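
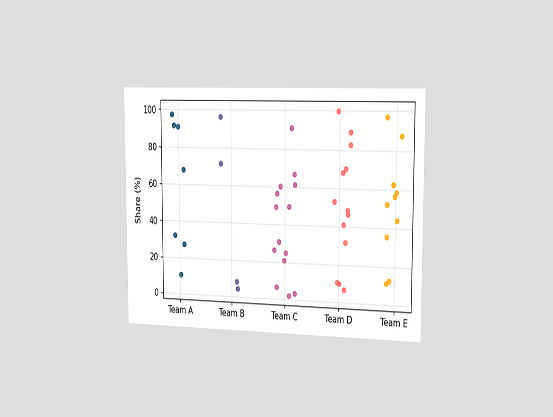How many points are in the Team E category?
The chart is viewed slightly from the right. Counting the markers in the Team E column gives 10.

10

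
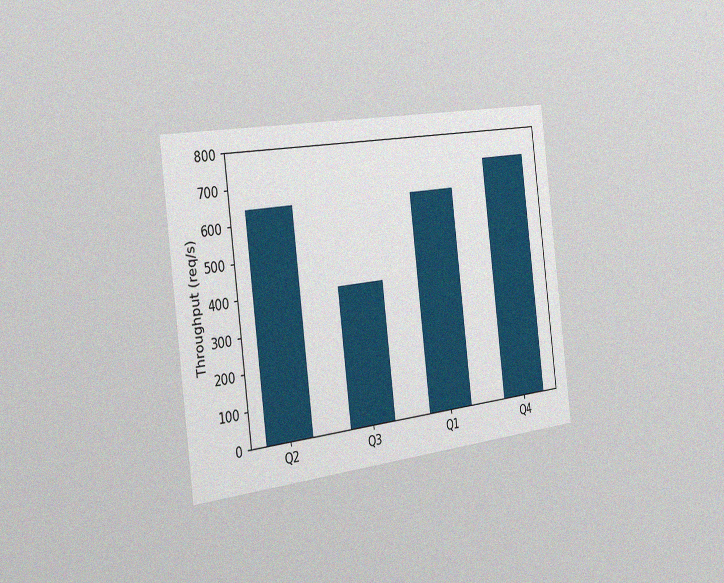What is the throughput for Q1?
640req/s

The chart is tilted about 7° counter-clockwise and viewed slightly from the left, with some photo noise. Reading along the chart's y-axis, the Q1 bar reaches 640req/s.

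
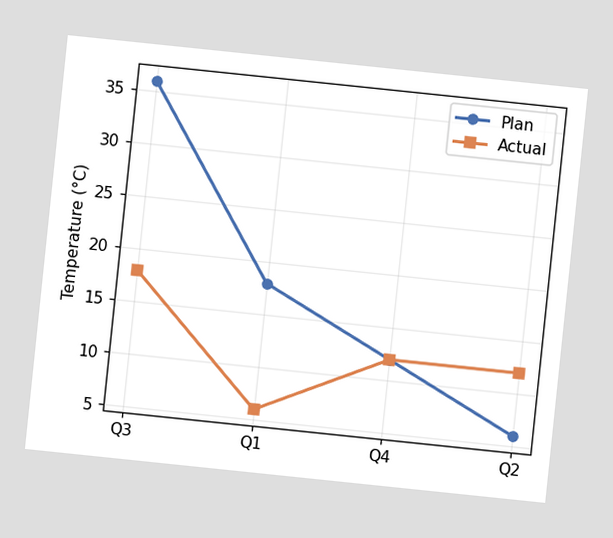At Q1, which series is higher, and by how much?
The chart is tilted about 6° clockwise. At Q1, Plan sits above the other line by 12°C.

Plan, by 12°C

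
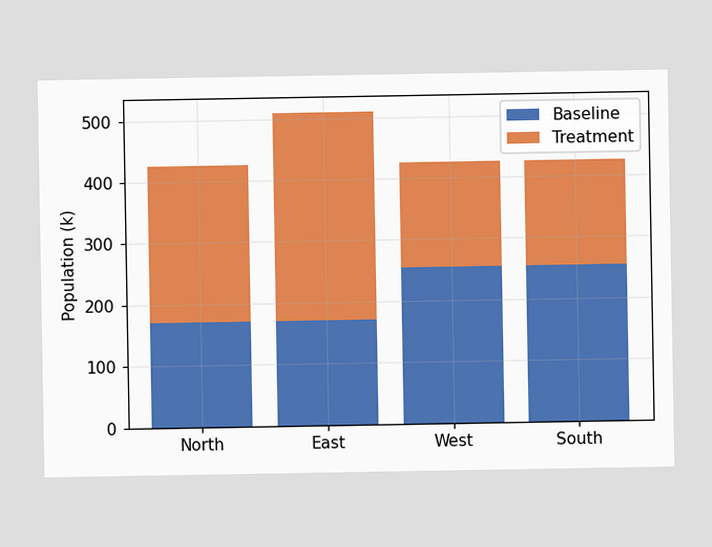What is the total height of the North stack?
425k

The North stack's top reaches 425k on the y-axis.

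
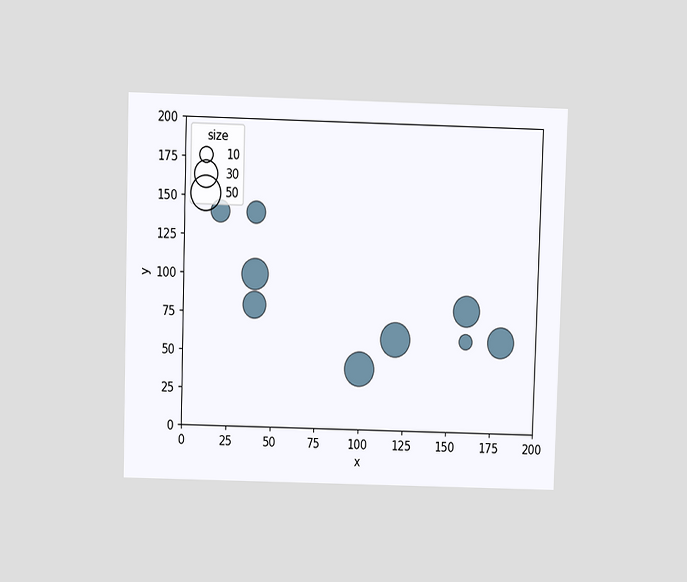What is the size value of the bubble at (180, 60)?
The chart is viewed at a slight angle. Matching the bubble at (180, 60) against the size legend gives 40.

40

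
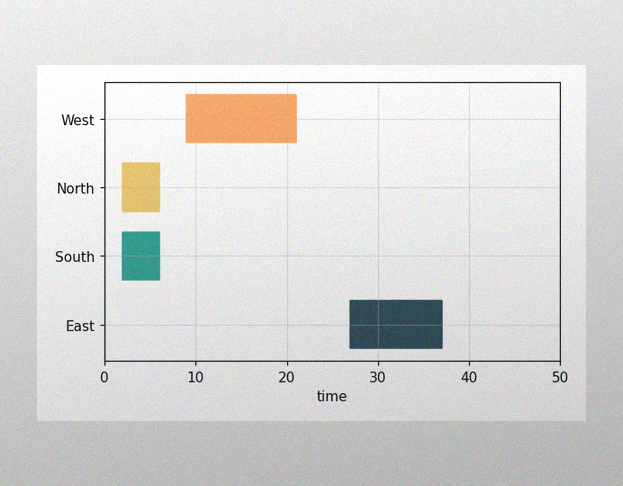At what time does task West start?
The image has some photo noise and uneven lighting. The West bar begins at t=9.

9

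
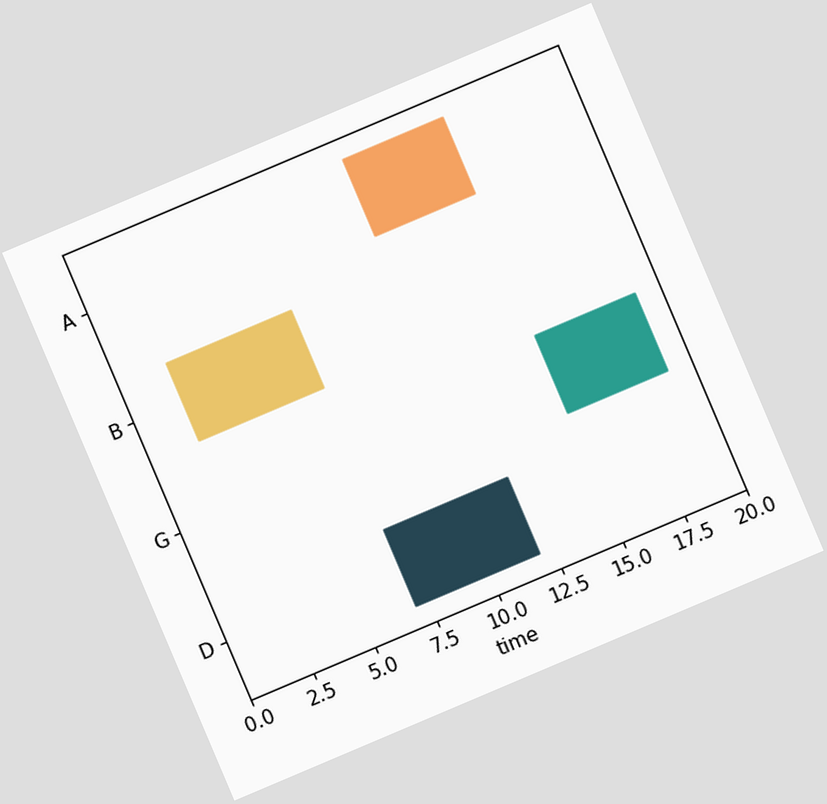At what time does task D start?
7

The chart is tilted about 23° counter-clockwise. The D bar begins at t=7.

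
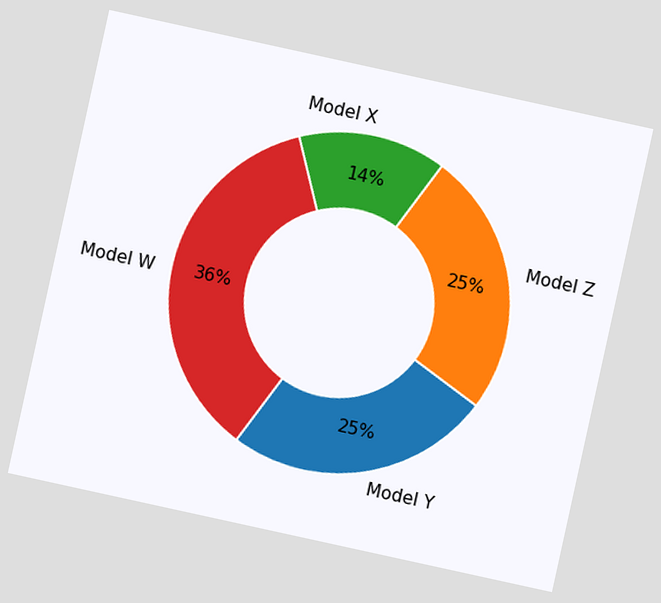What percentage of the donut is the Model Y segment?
The chart is tilted about 12° clockwise. The Model Y segment takes up 25% of the ring.

25%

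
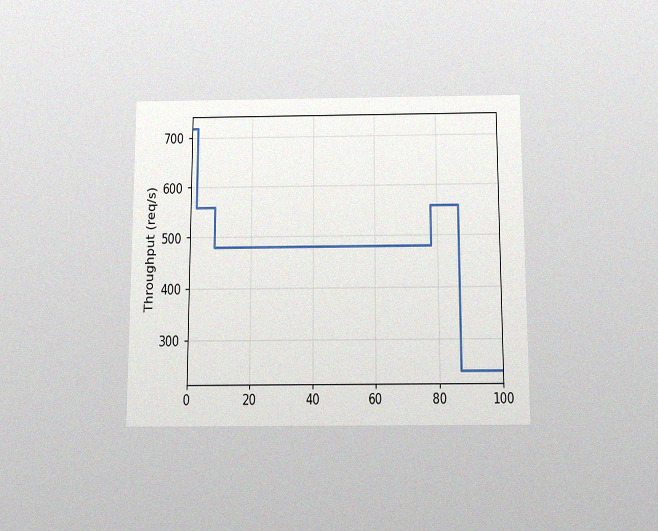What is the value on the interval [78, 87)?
560req/s

The chart is viewed slightly from below, with some photo noise. On [78, 87) the step sits at 560req/s.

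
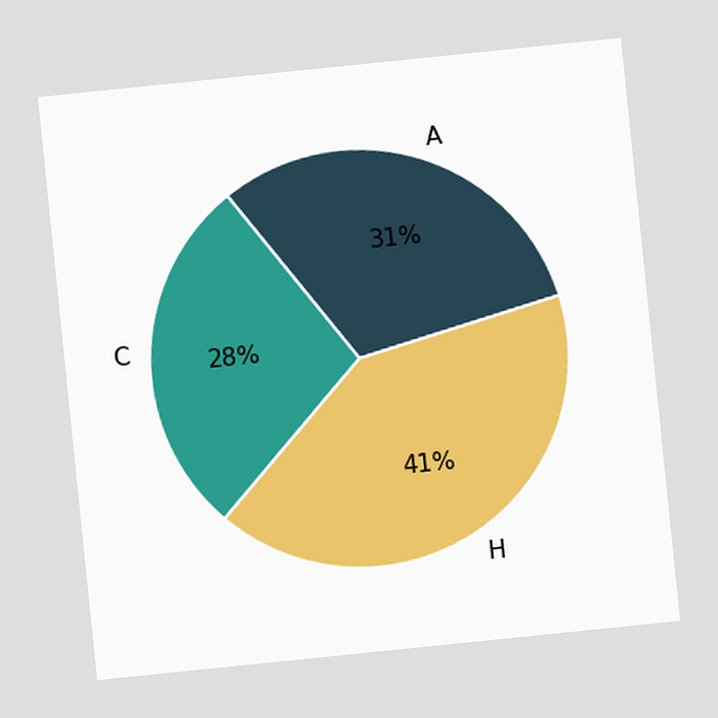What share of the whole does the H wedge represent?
41%

The chart is tilted about 6° counter-clockwise. The H slice takes up 41% of the pie.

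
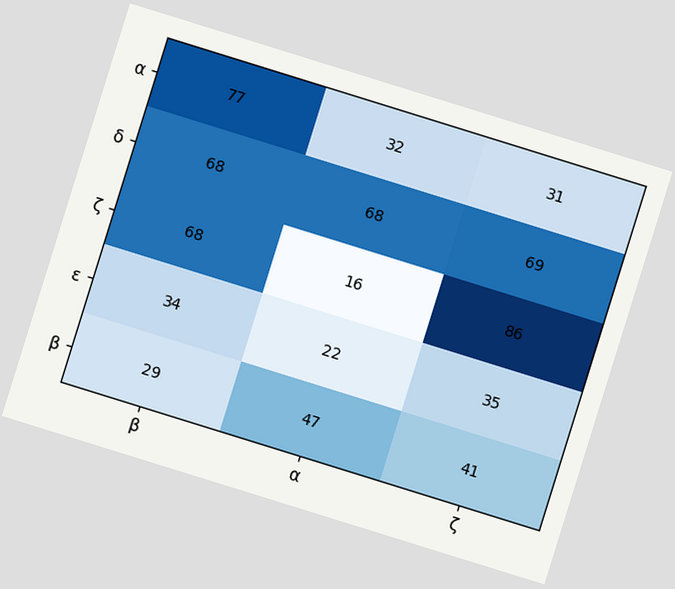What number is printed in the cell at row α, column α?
The chart is tilted about 17° clockwise. The (α, α) cell reads 32.

32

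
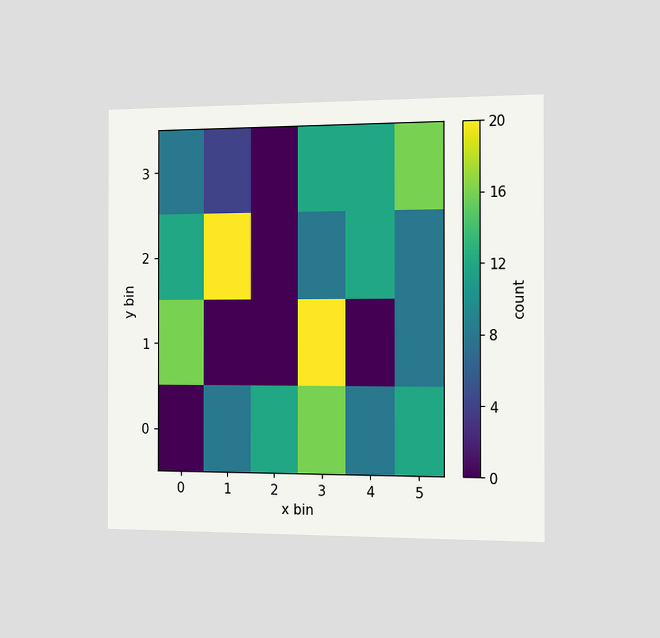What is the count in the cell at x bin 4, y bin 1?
The chart is viewed slightly from the right. Matching the cell (4, 1) against the colorbar gives 0.

0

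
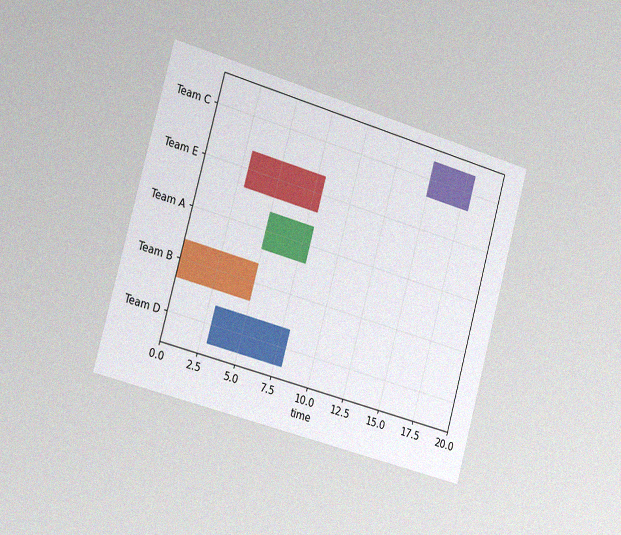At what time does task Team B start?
0

The chart is tilted about 16° clockwise and viewed slightly from the left, with some photo noise. The Team B bar begins at t=0.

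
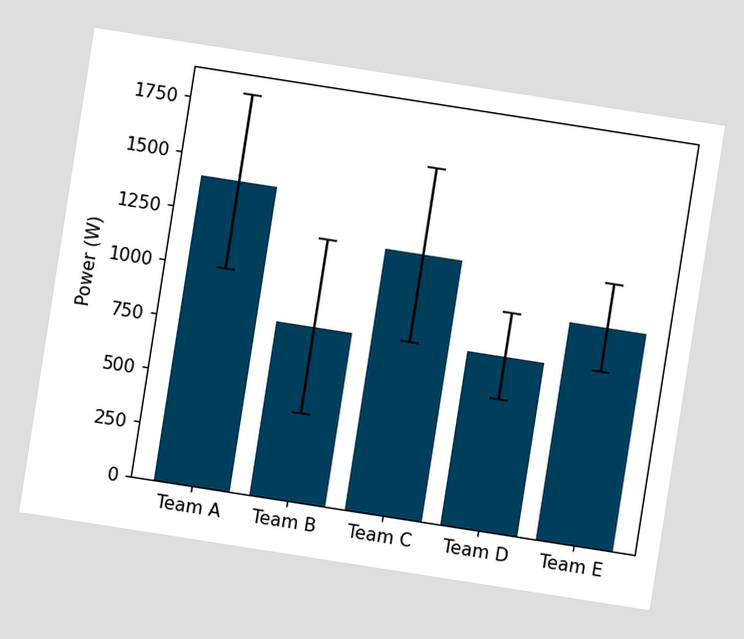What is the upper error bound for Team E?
The chart is tilted about 9° clockwise. The Team E bar's upper whisker reaches 1200W.

1200W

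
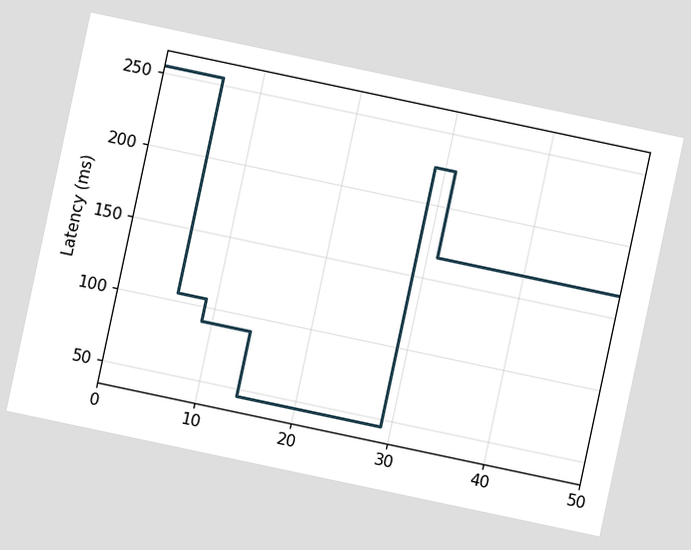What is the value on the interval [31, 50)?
165ms

The chart is tilted about 12° clockwise. On [31, 50) the step sits at 165ms.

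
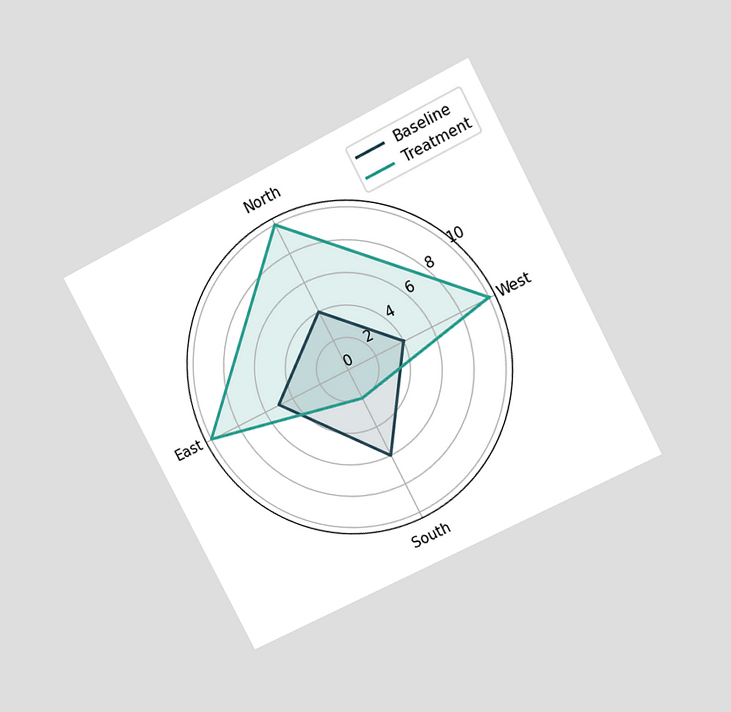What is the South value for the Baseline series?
The chart is tilted about 27° counter-clockwise and viewed at a slight angle. On the South axis, Baseline reaches 6.

6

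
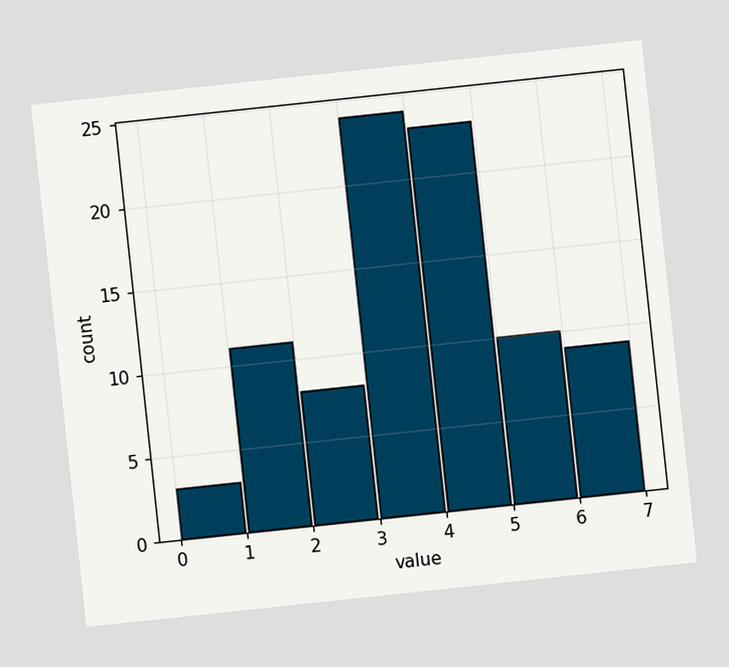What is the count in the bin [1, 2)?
The chart is tilted about 6° counter-clockwise. The [1, 2) bin has height 11.

11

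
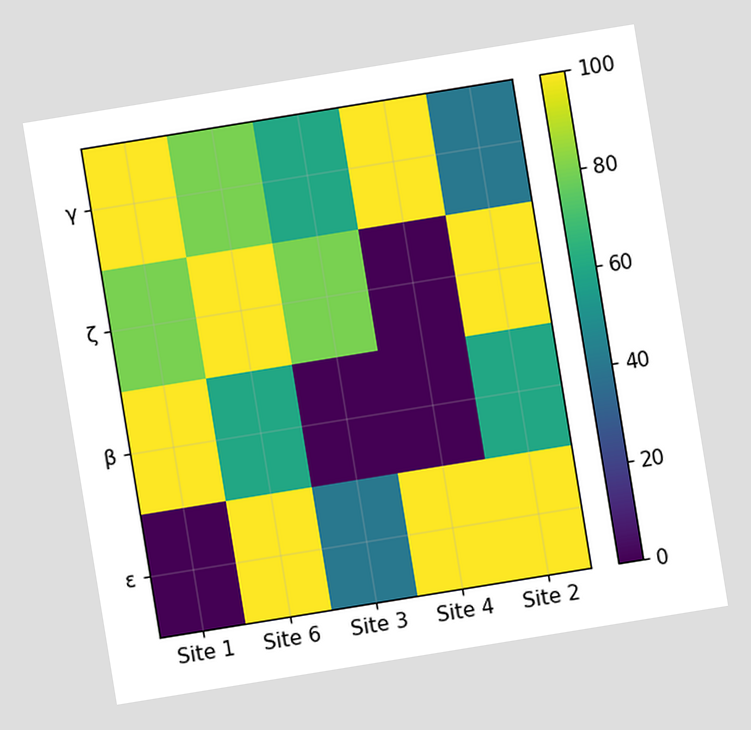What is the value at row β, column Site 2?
The chart is tilted about 9° counter-clockwise. Matching cell (β, Site 2) against the colorbar gives 60.

60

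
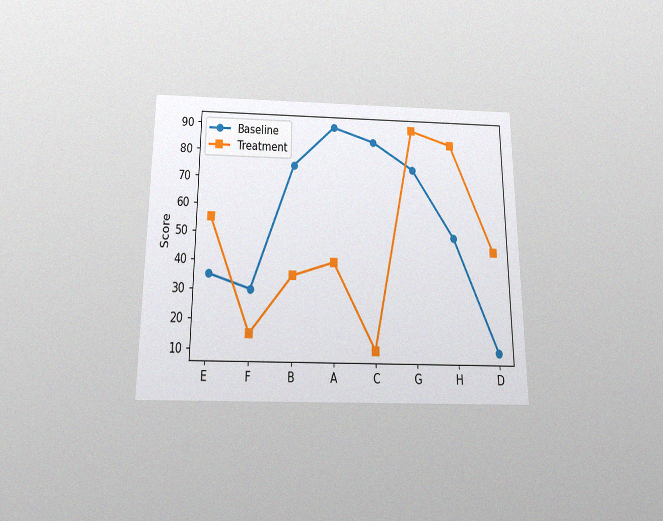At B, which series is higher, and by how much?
The chart is viewed slightly from below, with some photo noise. At B, Baseline sits above the other line by 40.

Baseline, by 40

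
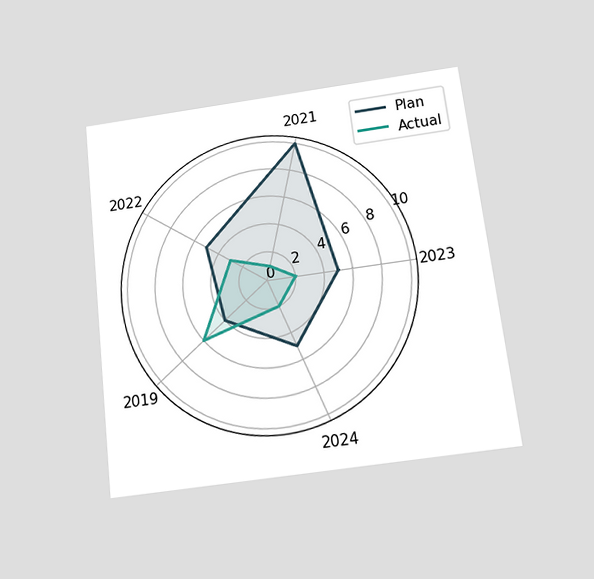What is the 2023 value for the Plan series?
The chart is tilted about 7° counter-clockwise and viewed slightly from below. On the 2023 axis, Plan reaches 5.

5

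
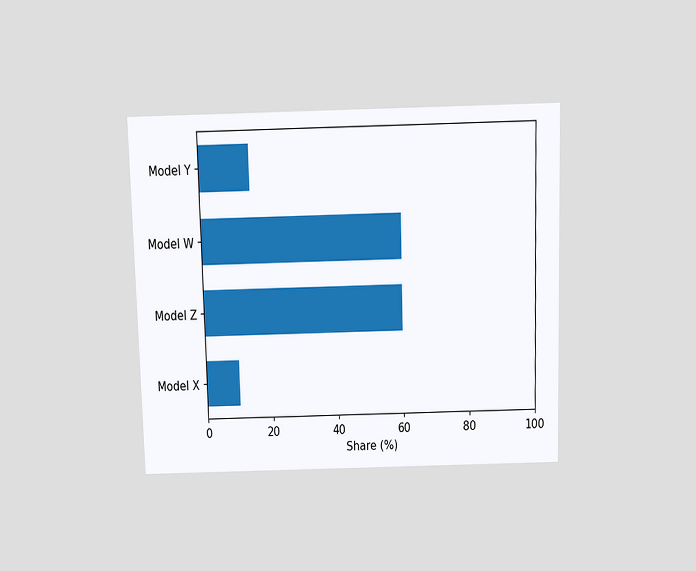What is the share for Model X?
10%

The chart is viewed slightly from above. Reading along the chart's x-axis, the Model X bar reaches 10%.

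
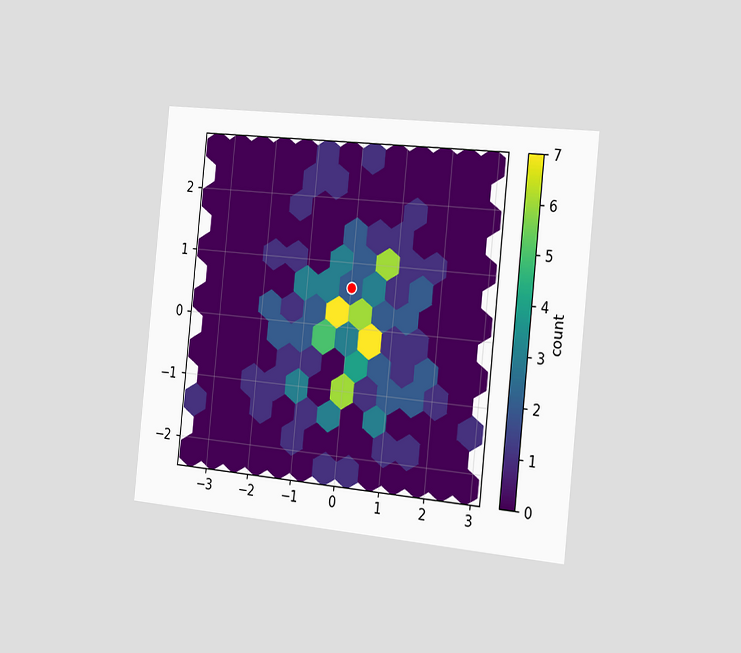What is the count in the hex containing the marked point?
The chart is tilted about 6° clockwise and viewed slightly from the right. The marked hex reads 2 on the colorbar.

2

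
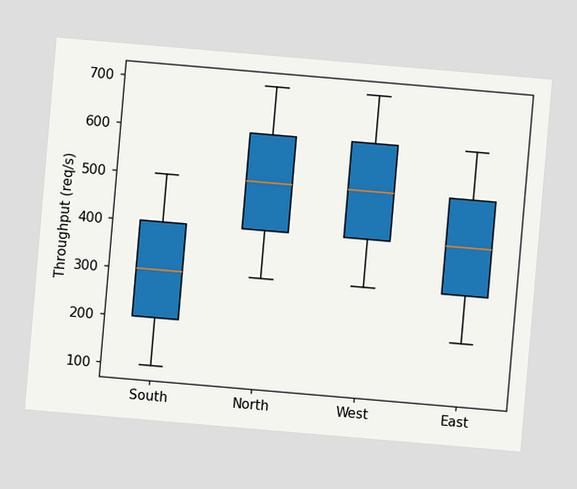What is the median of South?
The chart is tilted about 5° clockwise. The median line in the South box sits at 300req/s.

300req/s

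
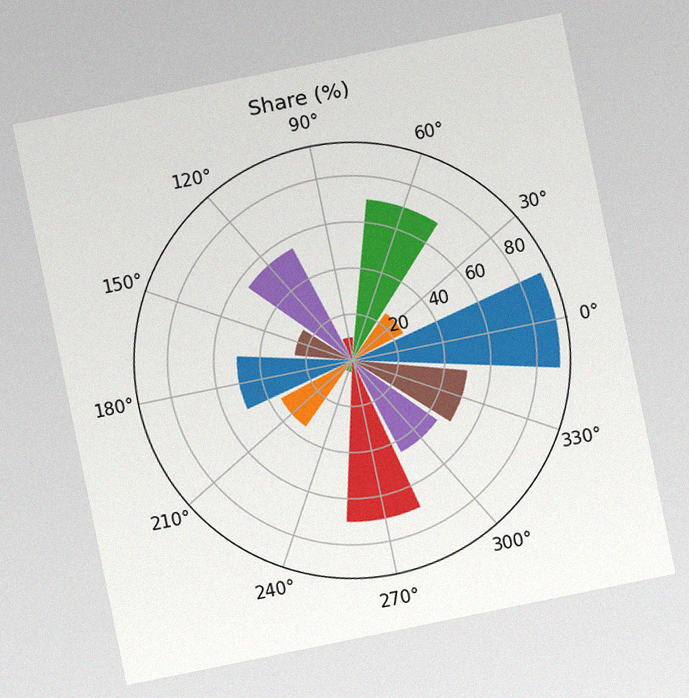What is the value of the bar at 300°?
45%

The chart is tilted about 12° counter-clockwise, with some photo noise. The bar at 300° reaches 45% on the radial axis.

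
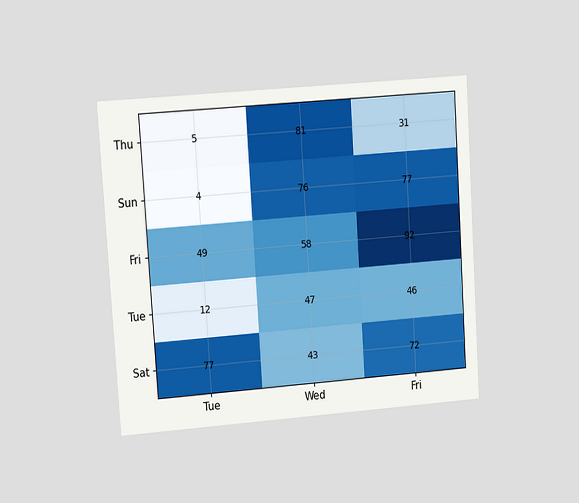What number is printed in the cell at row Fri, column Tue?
49

The chart is tilted about 4° counter-clockwise and viewed at a slight angle. The (Fri, Tue) cell reads 49.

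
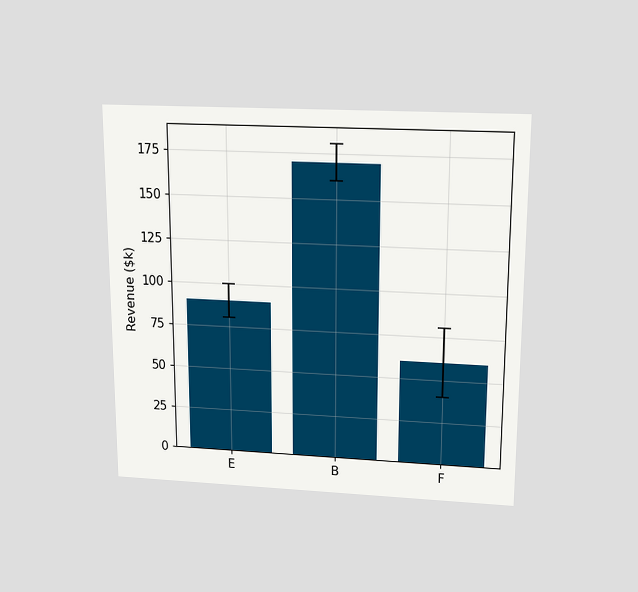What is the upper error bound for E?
$100k

The chart is viewed slightly from above. The E bar's upper whisker reaches $100k.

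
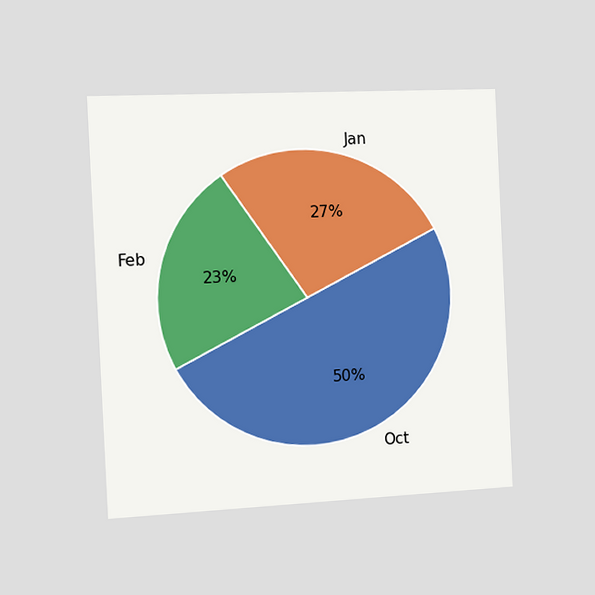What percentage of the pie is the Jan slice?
The chart is tilted about 3° counter-clockwise and viewed slightly from the left. The Jan slice takes up 27% of the pie.

27%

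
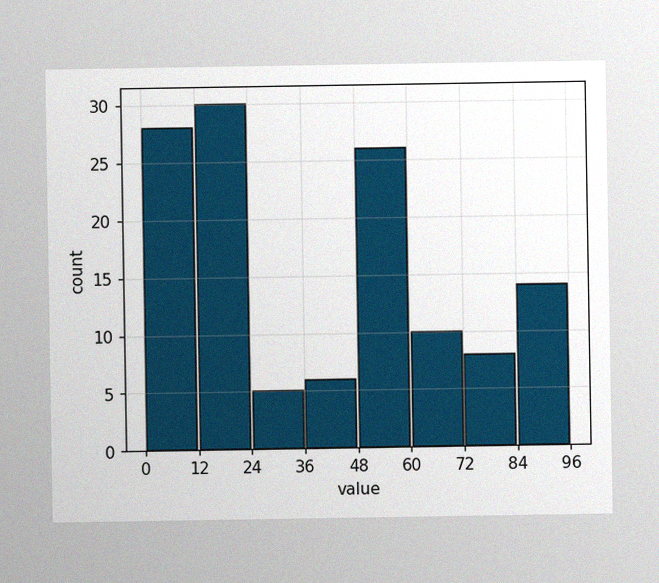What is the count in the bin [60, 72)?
The image has some photo noise and uneven lighting. The [60, 72) bin has height 10.

10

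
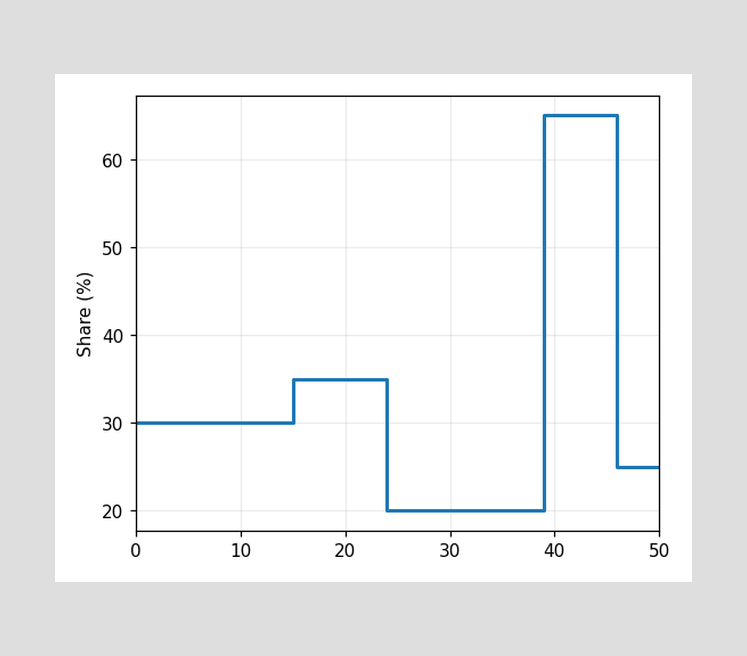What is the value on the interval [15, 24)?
35%

On [15, 24) the step sits at 35%.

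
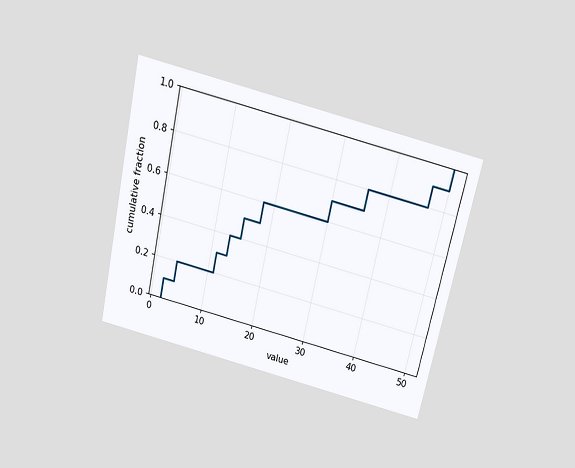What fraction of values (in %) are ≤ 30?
70%

The chart is tilted about 13° clockwise and viewed slightly from above. At x=30 the ECDF step is at 70%.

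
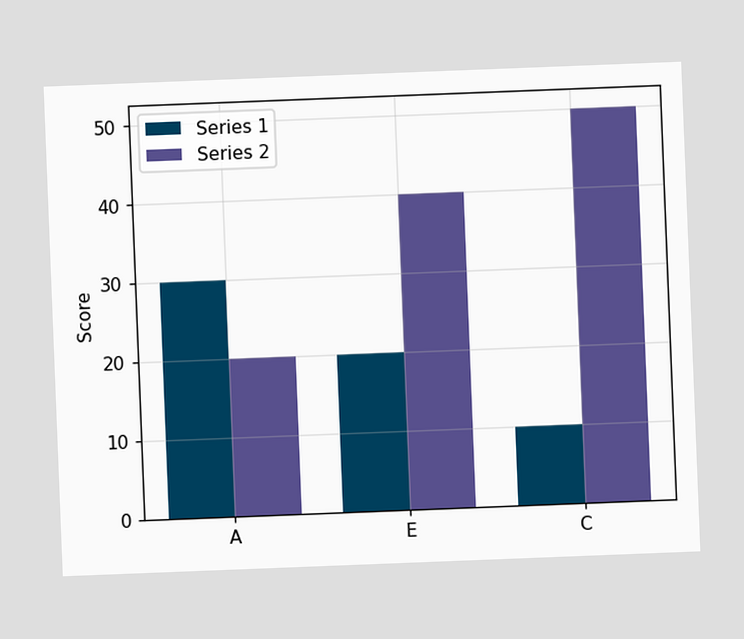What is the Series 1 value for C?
10

The chart is tilted about 2° counter-clockwise. The Series 1 bar at C reaches 10 on the y-axis.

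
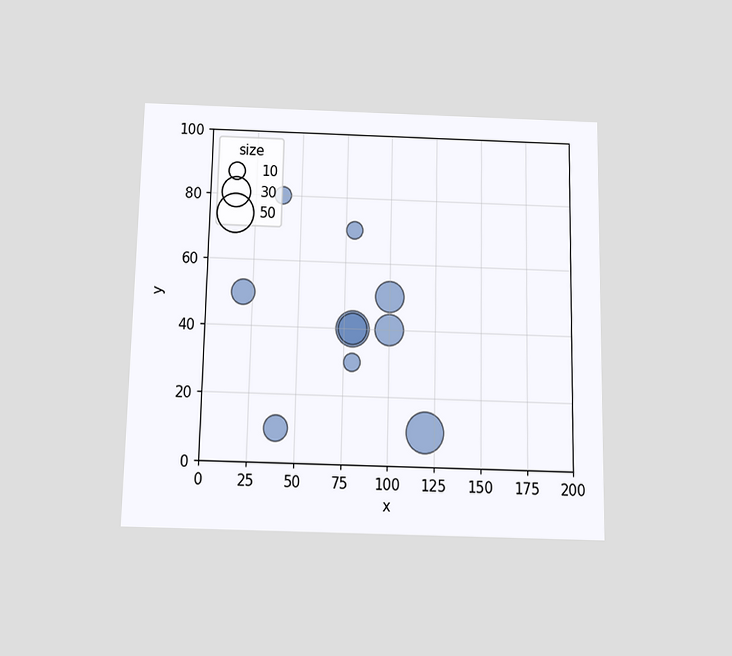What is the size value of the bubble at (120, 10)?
50

The chart is viewed slightly from below. Matching the bubble at (120, 10) against the size legend gives 50.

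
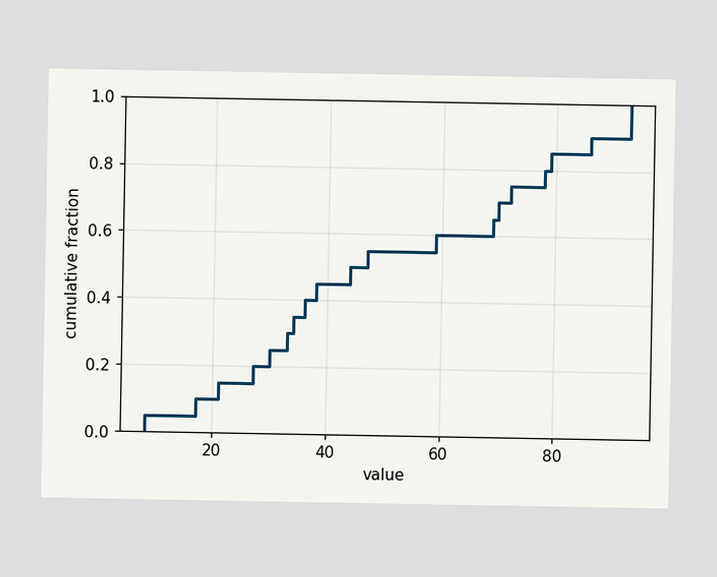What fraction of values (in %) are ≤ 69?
At x=69 the ECDF step is at 65%.

65%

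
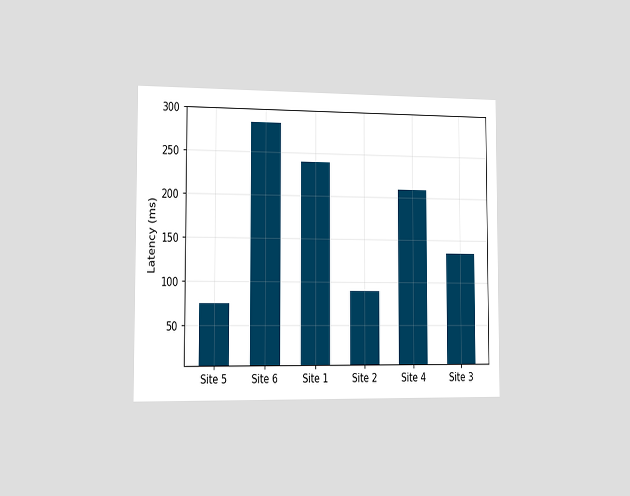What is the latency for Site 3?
135ms

The chart is viewed slightly from the left. Reading along the chart's y-axis, the Site 3 bar reaches 135ms.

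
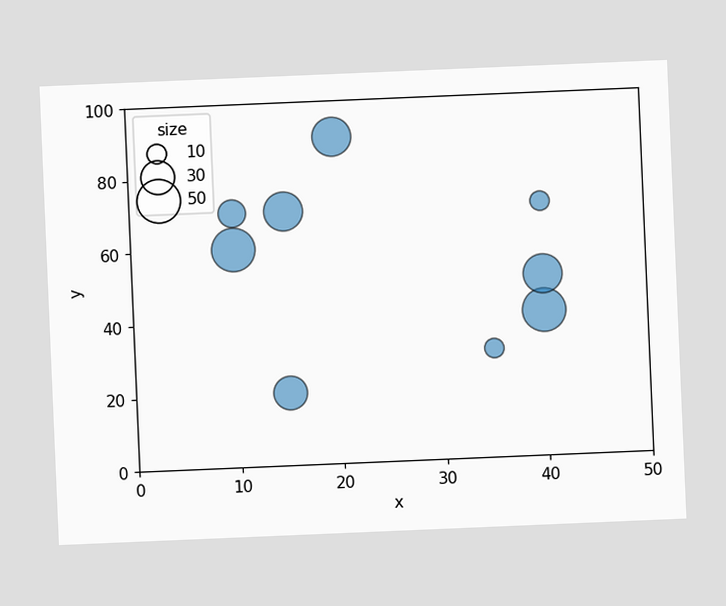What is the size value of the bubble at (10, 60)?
50

The chart is tilted about 2° counter-clockwise. Matching the bubble at (10, 60) against the size legend gives 50.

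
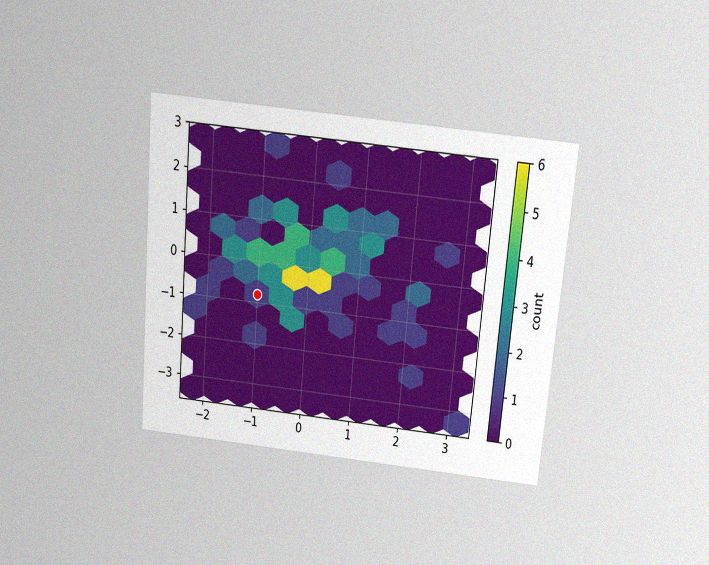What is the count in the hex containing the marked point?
1

The chart is tilted about 5° clockwise and viewed slightly from above, with some photo noise. The marked hex reads 1 on the colorbar.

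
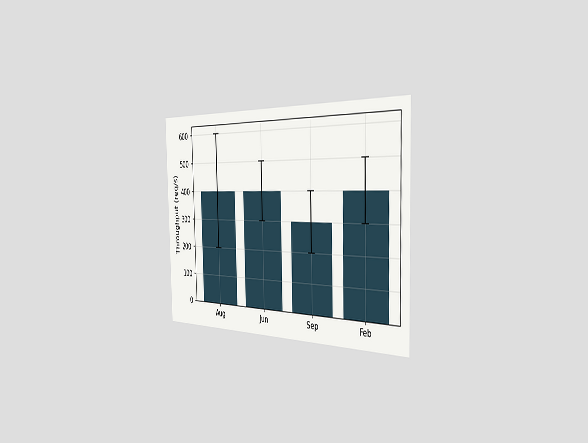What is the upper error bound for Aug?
The chart is viewed slightly from the right. The Aug bar's upper whisker reaches 600req/s.

600req/s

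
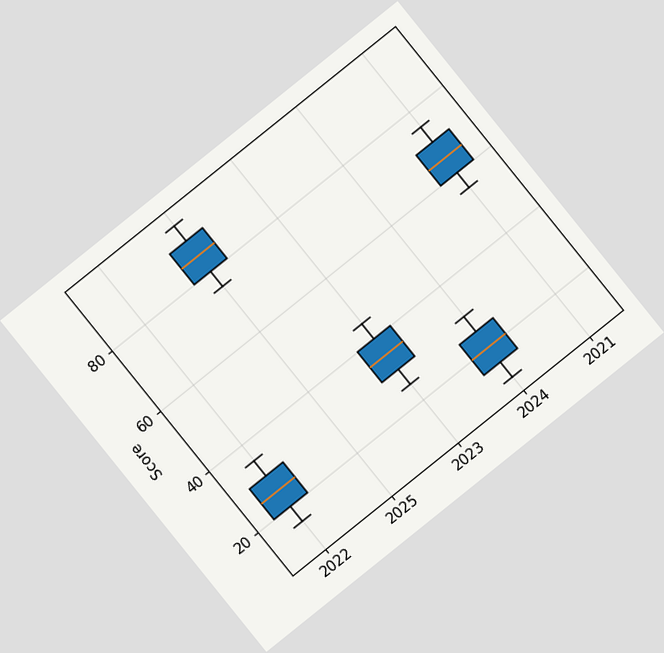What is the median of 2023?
35

The chart is tilted about 39° counter-clockwise. The median line in the 2023 box sits at 35.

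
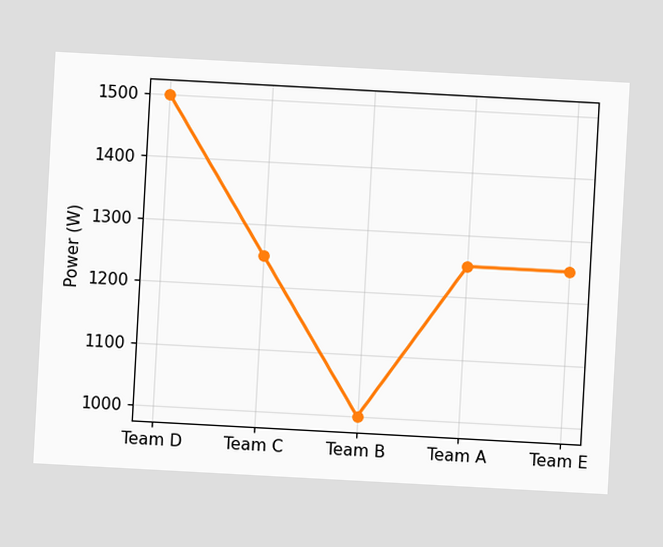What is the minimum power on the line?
1000W

The chart is tilted about 3° clockwise. The lowest point is at Team B, and reading across to the y-axis gives 1000W.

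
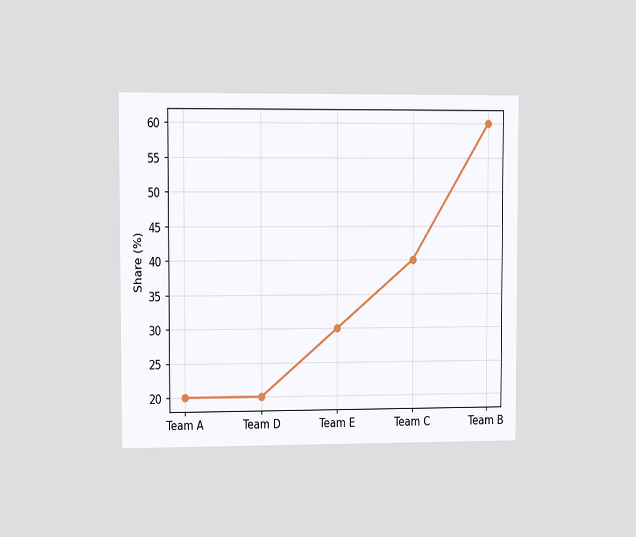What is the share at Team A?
The chart is viewed slightly from the left. At Team A, the line is at 20%.

20%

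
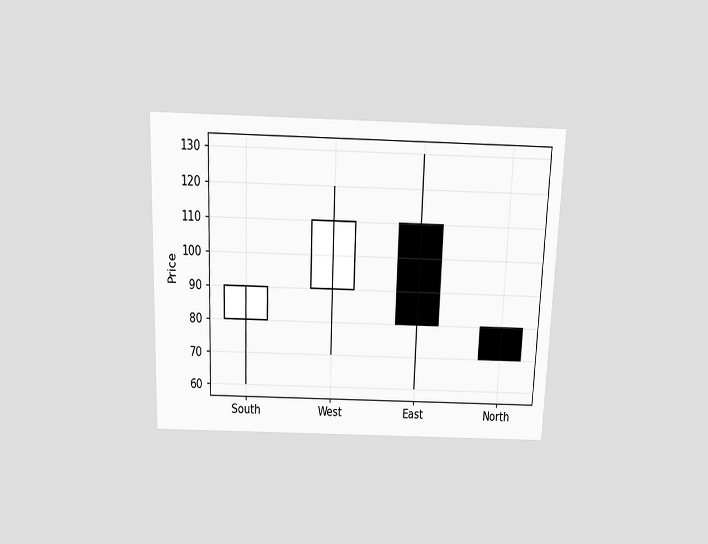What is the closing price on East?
The chart is tilted about 2° clockwise and viewed slightly from above. The East candle closes at 80.

80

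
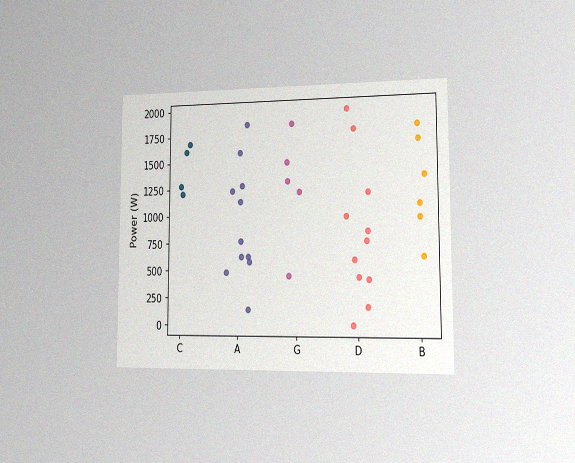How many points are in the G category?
The chart is viewed slightly from the right, with some photo noise. Counting the markers in the G column gives 5.

5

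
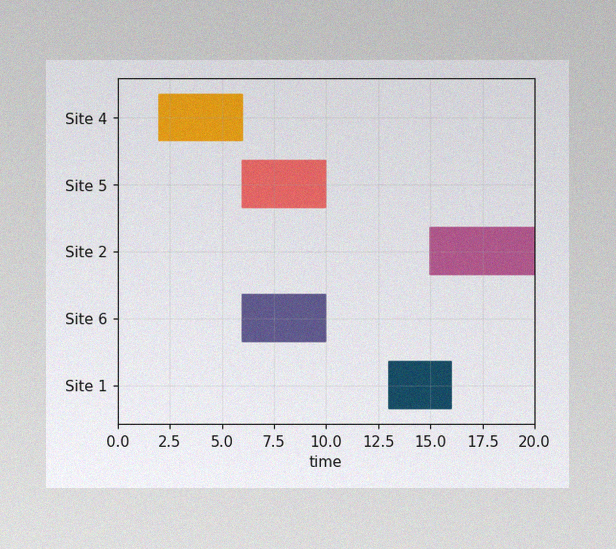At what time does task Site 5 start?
6

The image has some photo noise and uneven lighting. The Site 5 bar begins at t=6.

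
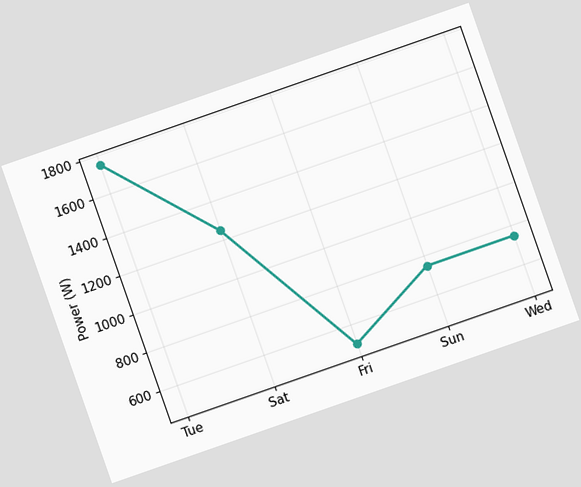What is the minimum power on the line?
500W

The chart is tilted about 19° counter-clockwise. The lowest point is at Fri, and reading across to the y-axis gives 500W.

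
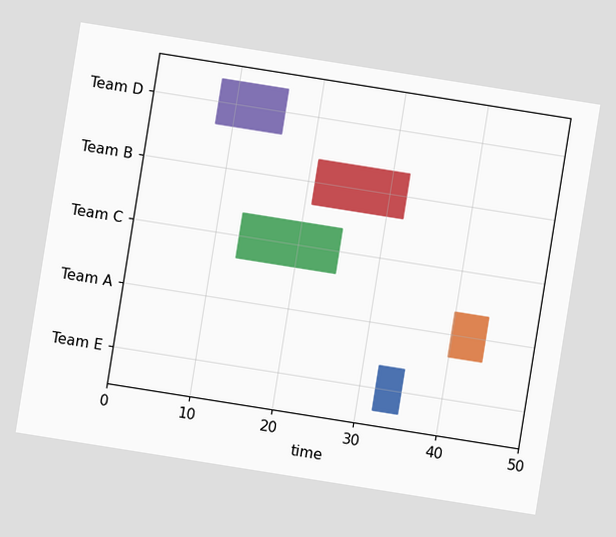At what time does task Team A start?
40

The chart is tilted about 9° clockwise. The Team A bar begins at t=40.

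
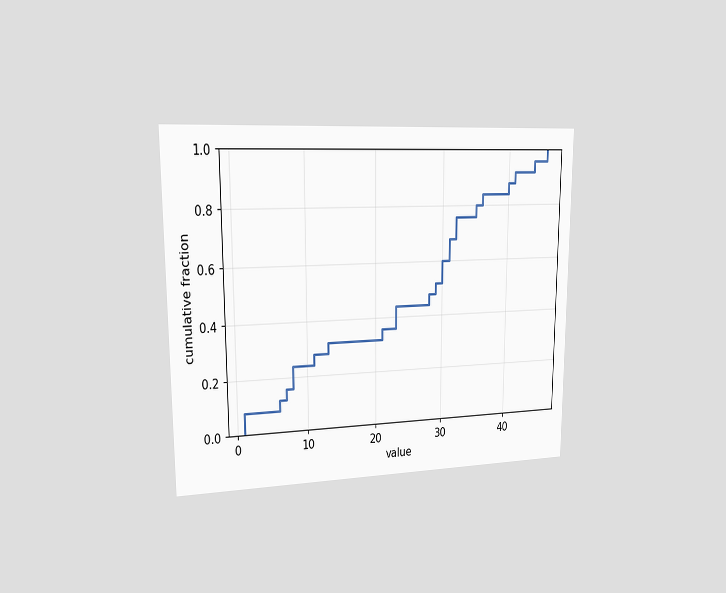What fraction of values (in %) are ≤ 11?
28%

The chart is viewed slightly from the left. At x=11 the ECDF step is at 28%.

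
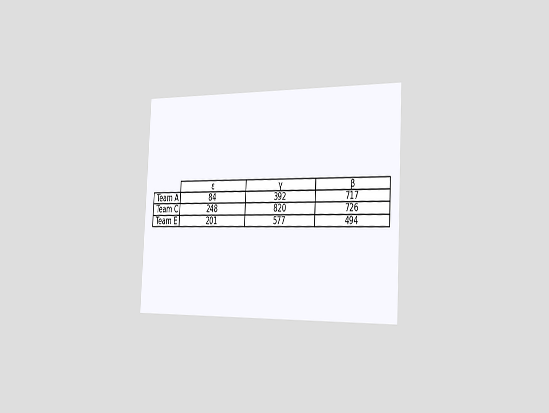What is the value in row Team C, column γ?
The chart is tilted about 3° clockwise and viewed slightly from the right. The (Team C, γ) cell reads 820.

820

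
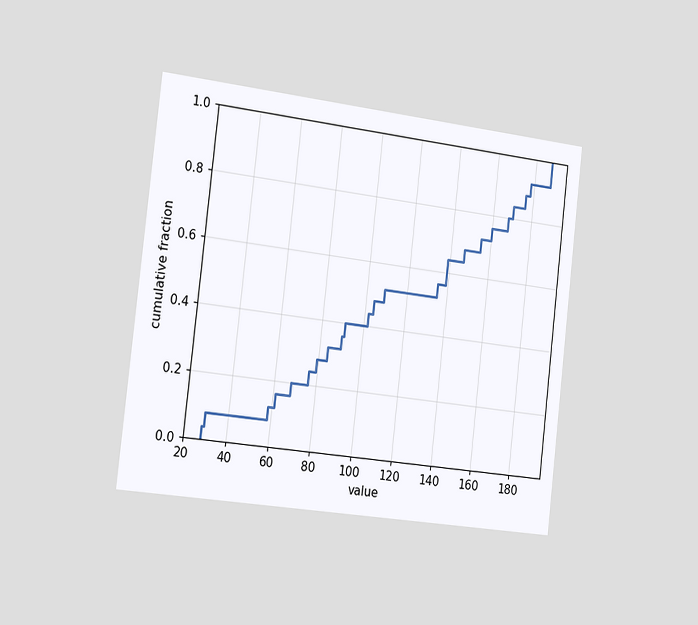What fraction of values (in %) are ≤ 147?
68%

The chart is tilted about 7° clockwise and viewed slightly from the left. At x=147 the ECDF step is at 68%.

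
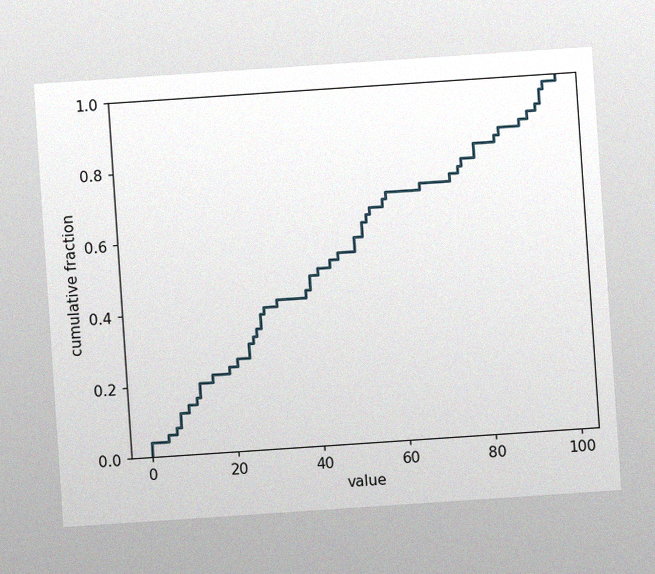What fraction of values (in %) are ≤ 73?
The chart is tilted about 4° counter-clockwise, with some photo noise. At x=73 the ECDF step is at 74%.

74%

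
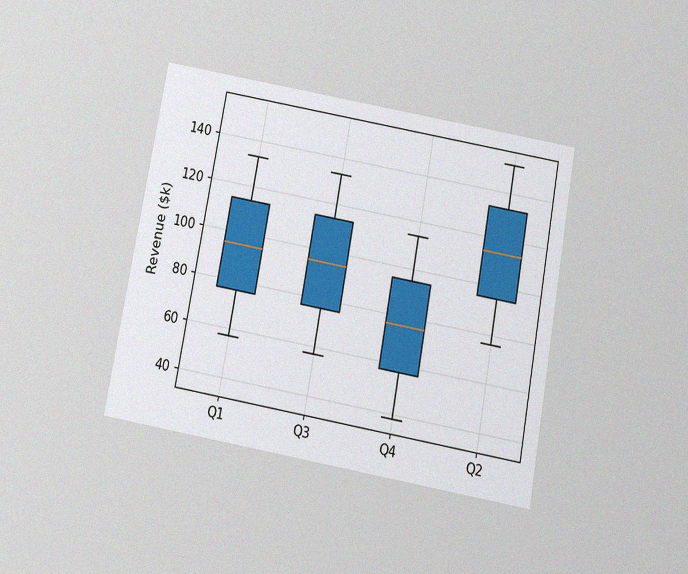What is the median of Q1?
$95k

The chart is tilted about 10° clockwise and viewed slightly from below, with some photo noise. The median line in the Q1 box sits at $95k.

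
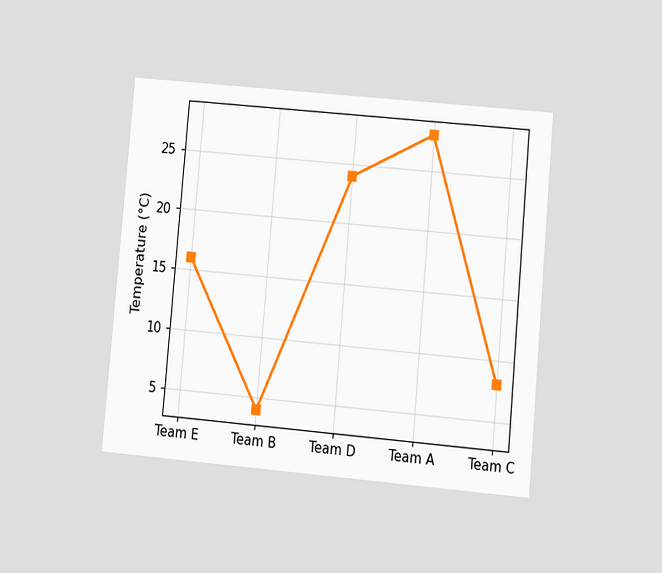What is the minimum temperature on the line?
4°C

The chart is tilted about 5° clockwise and viewed at a slight angle. The lowest point is at Team B, and reading across to the y-axis gives 4°C.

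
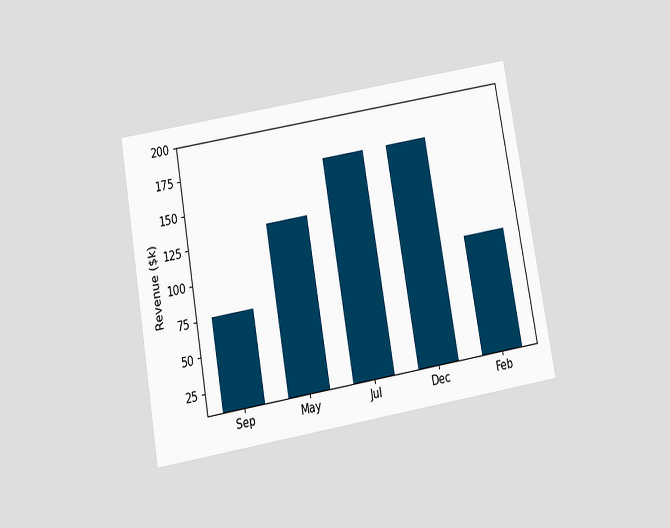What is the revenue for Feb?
$95k

The chart is tilted about 10° counter-clockwise and viewed slightly from below. Reading along the chart's y-axis, the Feb bar reaches $95k.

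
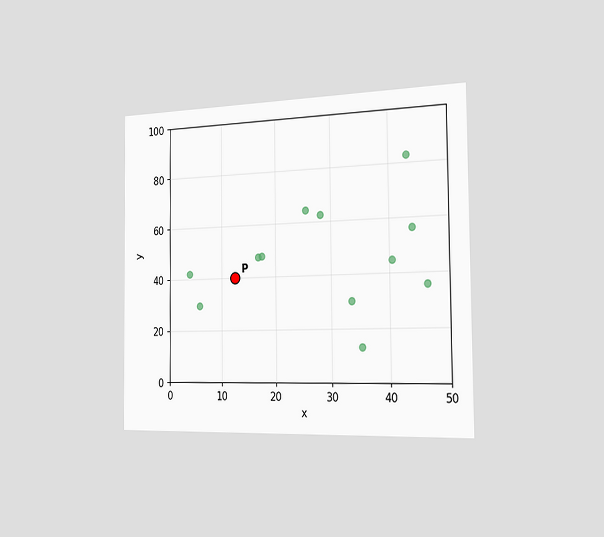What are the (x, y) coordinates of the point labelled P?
The chart is viewed slightly from the right. Following the gridlines from P to each axis, P sits at (12.5, 40).

(12.5, 40)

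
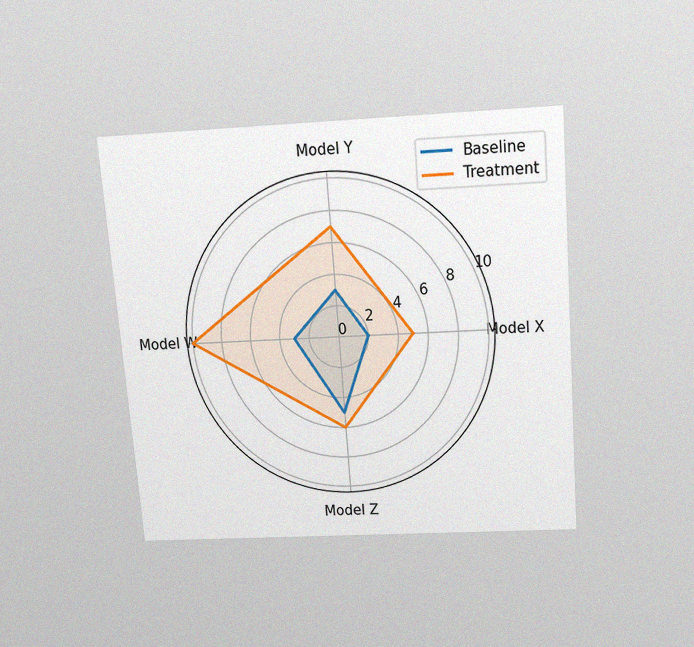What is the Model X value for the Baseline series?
2

The chart is tilted about 5° counter-clockwise and viewed slightly from above, with some photo noise. On the Model X axis, Baseline reaches 2.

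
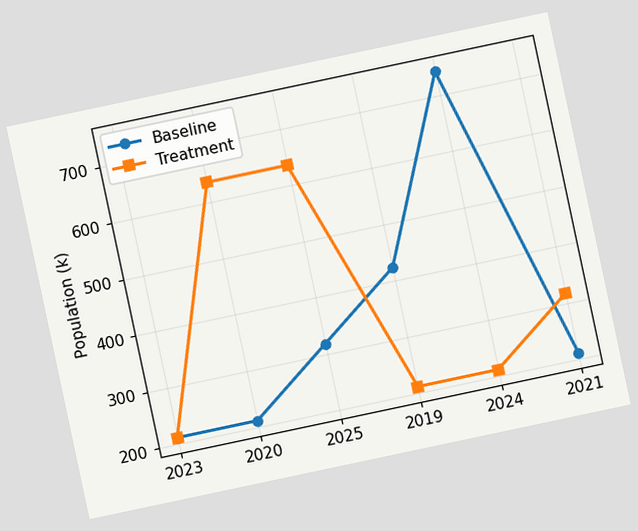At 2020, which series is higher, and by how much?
Treatment, by 424k

The chart is tilted about 12° counter-clockwise. At 2020, Treatment sits above the other line by 424k.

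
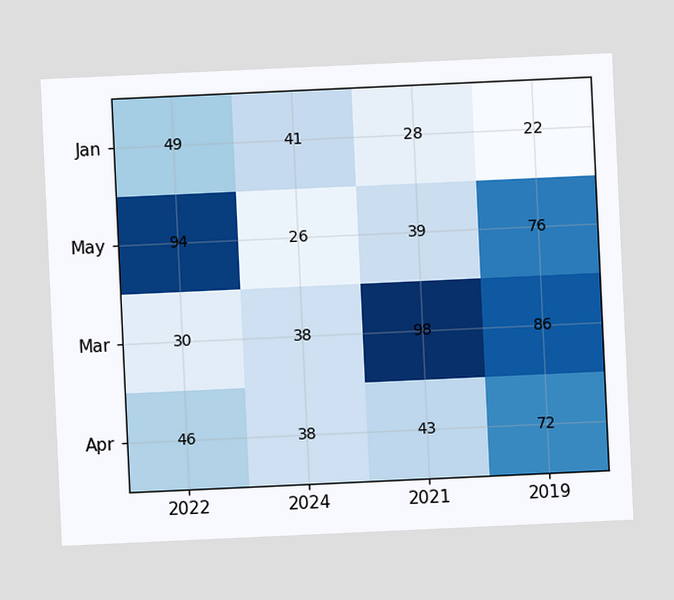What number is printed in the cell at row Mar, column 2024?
38

The chart is tilted about 3° counter-clockwise. The (Mar, 2024) cell reads 38.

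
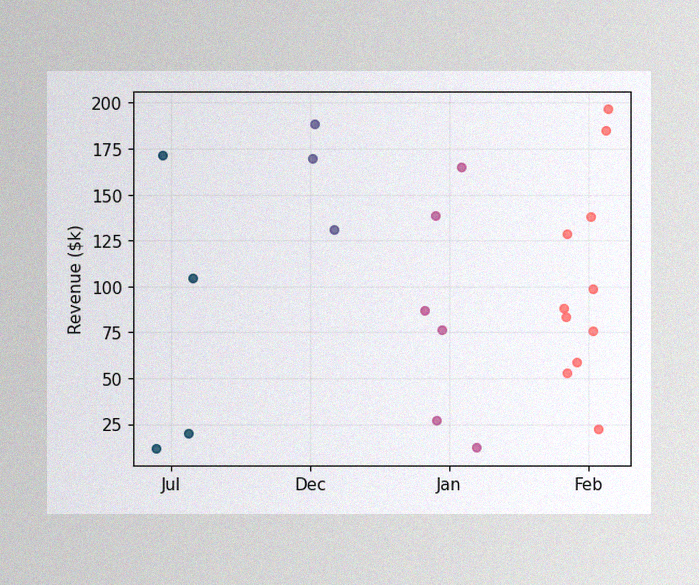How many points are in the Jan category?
6

The image has some photo noise and uneven lighting. Counting the markers in the Jan column gives 6.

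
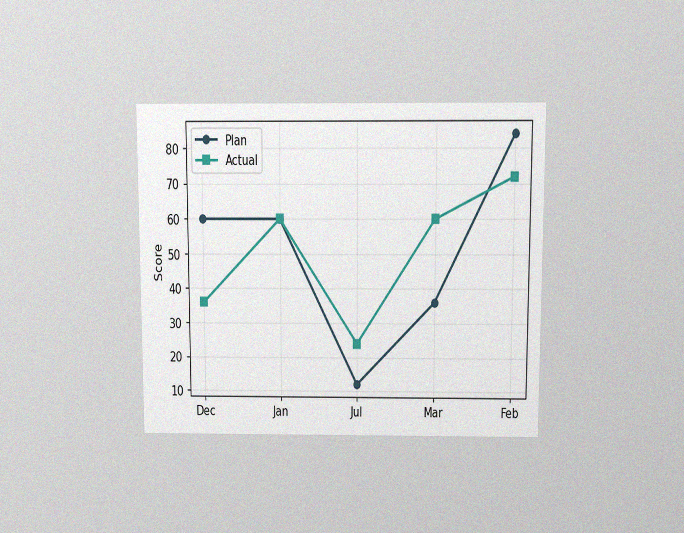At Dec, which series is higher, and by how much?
The chart is viewed slightly from above, with some photo noise. At Dec, Plan sits above the other line by 24.

Plan, by 24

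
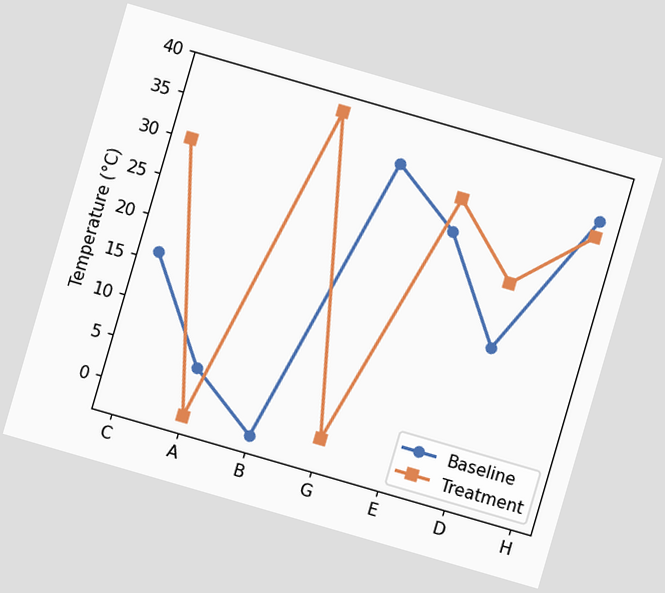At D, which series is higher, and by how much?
The chart is tilted about 16° clockwise. At D, Treatment sits above the other line by 8°C.

Treatment, by 8°C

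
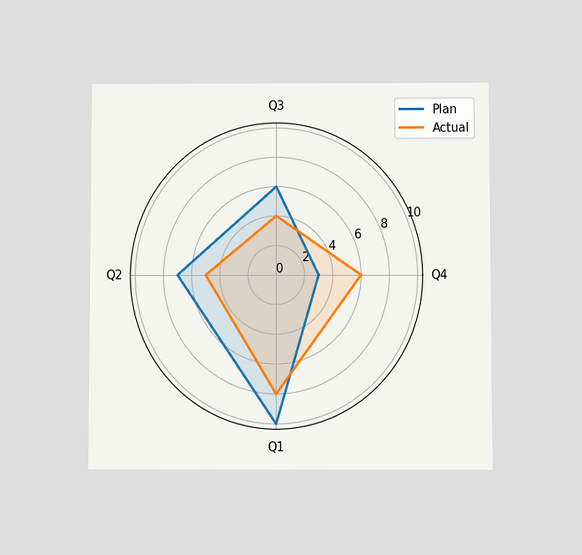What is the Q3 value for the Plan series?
6

The chart is viewed slightly from below. On the Q3 axis, Plan reaches 6.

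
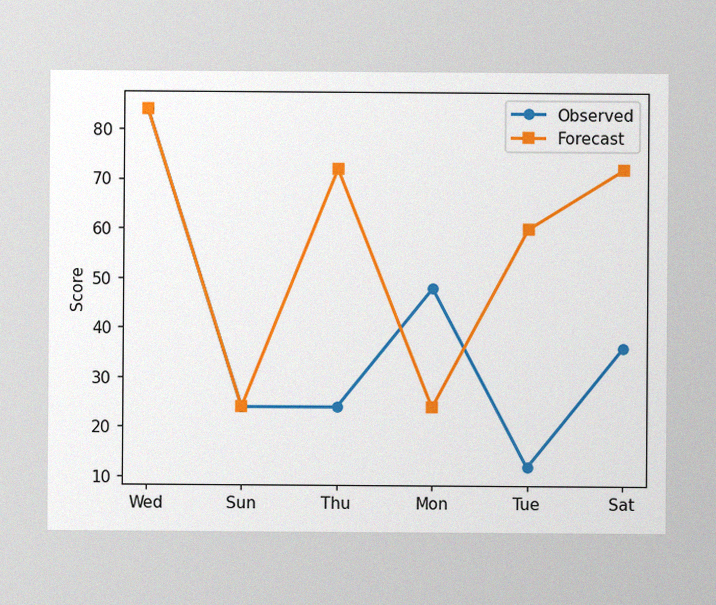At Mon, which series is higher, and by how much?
Observed, by 24

The image has some photo noise and uneven lighting. At Mon, Observed sits above the other line by 24.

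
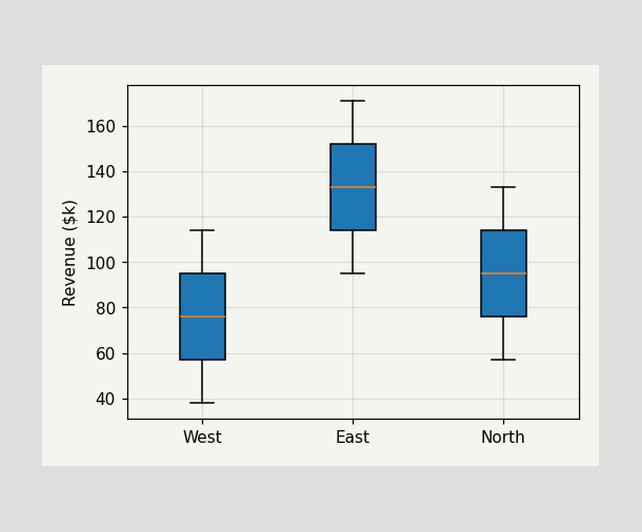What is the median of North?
The median line in the North box sits at $95k.

$95k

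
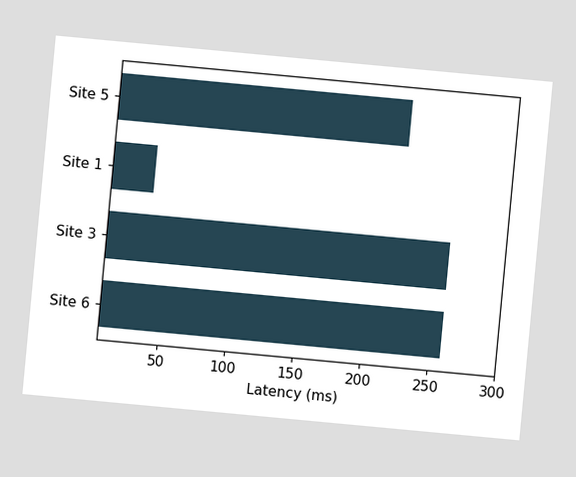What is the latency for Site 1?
37ms

The chart is tilted about 5° clockwise. Reading along the chart's x-axis, the Site 1 bar reaches 37ms.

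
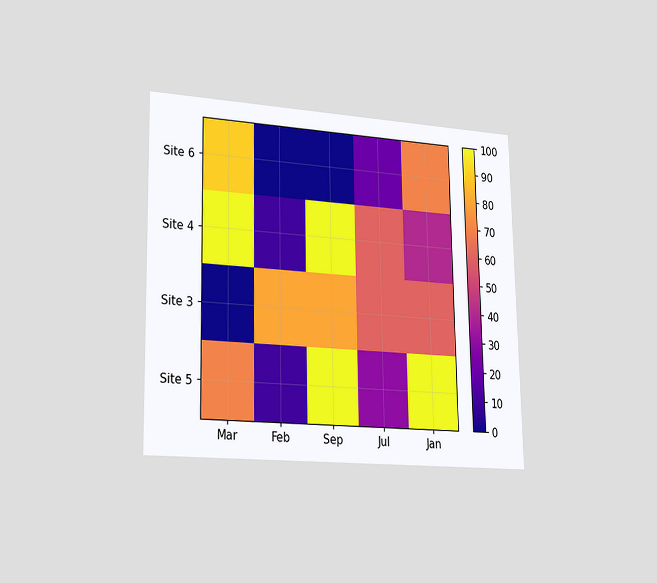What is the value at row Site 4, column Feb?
The chart is viewed slightly from the left. Matching cell (Site 4, Feb) against the colorbar gives 10.

10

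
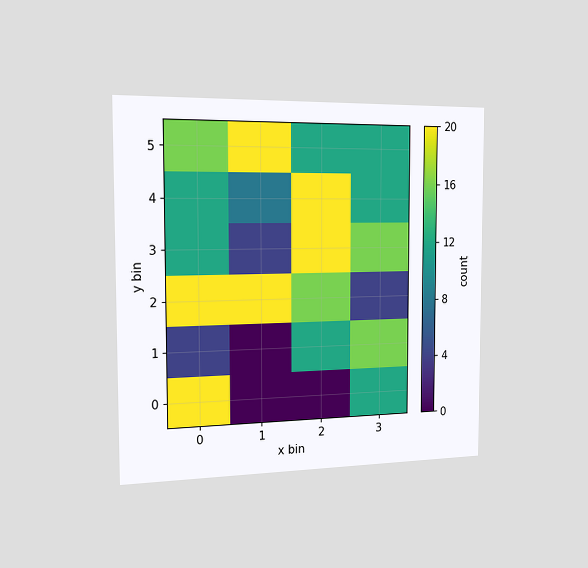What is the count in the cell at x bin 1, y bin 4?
The chart is viewed slightly from the left. Matching the cell (1, 4) against the colorbar gives 8.

8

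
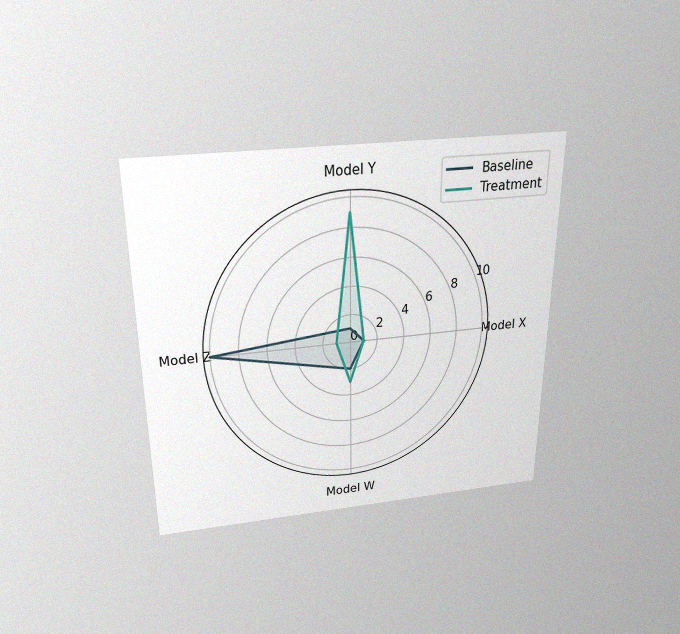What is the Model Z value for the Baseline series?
10

The chart is viewed slightly from above, with some photo noise. On the Model Z axis, Baseline reaches 10.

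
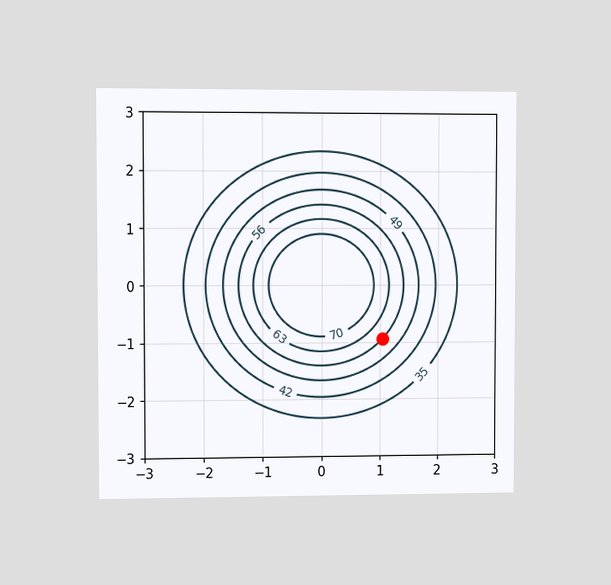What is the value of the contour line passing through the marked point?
The chart is viewed at a slight angle. The marked point sits on the contour labelled 56.

56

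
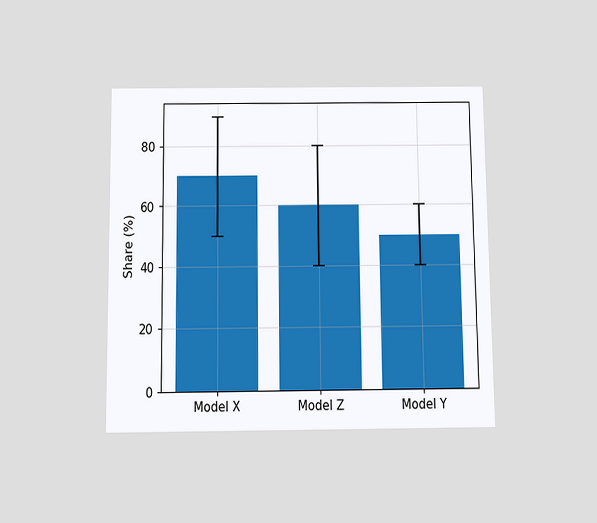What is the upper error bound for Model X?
90%

The chart is viewed slightly from below. The Model X bar's upper whisker reaches 90%.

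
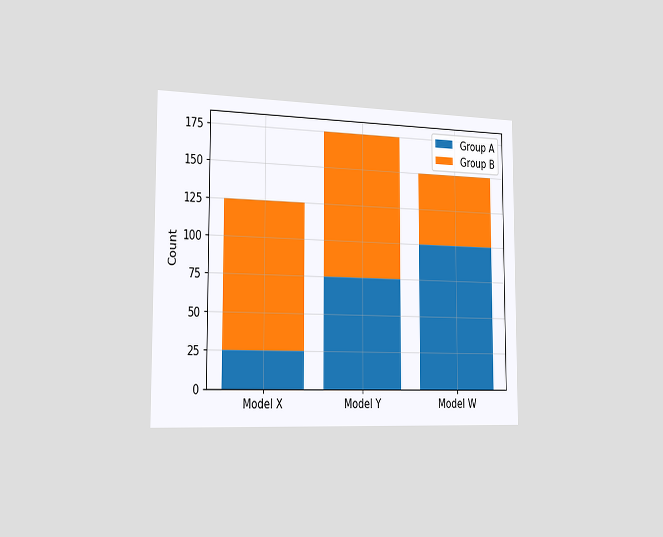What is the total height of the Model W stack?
The chart is viewed slightly from the left. The Model W stack's top reaches 150 on the y-axis.

150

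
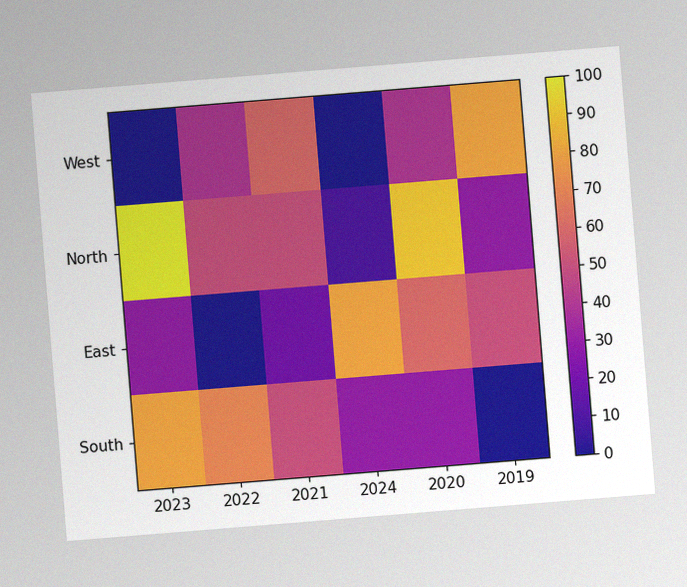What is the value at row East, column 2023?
The chart is tilted about 5° counter-clockwise, with some photo noise. Matching cell (East, 2023) against the colorbar gives 30.

30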